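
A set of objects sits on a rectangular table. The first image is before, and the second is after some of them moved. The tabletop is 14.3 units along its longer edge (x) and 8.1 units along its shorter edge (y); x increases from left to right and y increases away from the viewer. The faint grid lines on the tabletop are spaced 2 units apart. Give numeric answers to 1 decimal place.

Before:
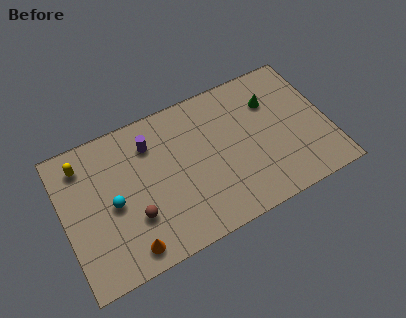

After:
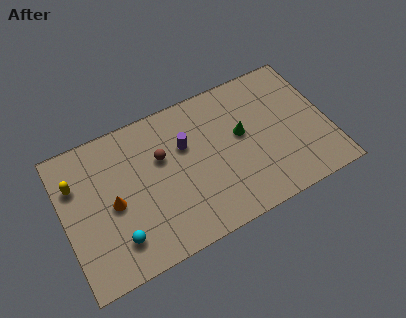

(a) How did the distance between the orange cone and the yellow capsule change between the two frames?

-3.2

The distance was about 5.8 in the first image and 2.6 in the second, so they moved 3.2 units closer together.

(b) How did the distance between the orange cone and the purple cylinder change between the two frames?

-1.0

The distance was about 5.4 in the first image and 4.4 in the second, so they moved 1.0 units closer together.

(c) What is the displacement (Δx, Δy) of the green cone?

(-1.8, -1.2)

The green cone was at about (11.5, 5.8) and moved to about (9.7, 4.6).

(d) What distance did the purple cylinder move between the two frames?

2.0

The purple cylinder moved from about (4.9, 6.2) to (6.7, 5.3), a distance of √(1.8² + 0.9²) ≈ 2.0.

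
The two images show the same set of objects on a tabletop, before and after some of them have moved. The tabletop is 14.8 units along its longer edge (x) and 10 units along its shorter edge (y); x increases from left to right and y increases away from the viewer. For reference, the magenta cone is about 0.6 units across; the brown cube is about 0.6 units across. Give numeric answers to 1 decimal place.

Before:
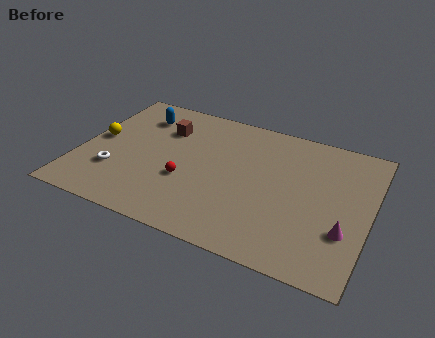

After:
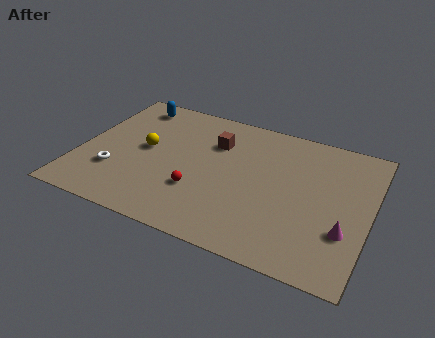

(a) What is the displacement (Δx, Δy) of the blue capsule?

(-0.5, 0.8)

The blue capsule started near (2.6, 7.8) and ended near (2.1, 8.6).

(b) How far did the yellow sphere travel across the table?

2.5

From (0.8, 5.2) to (3.3, 5.3), the yellow sphere covered √(2.5² + 0.1²) ≈ 2.5 units.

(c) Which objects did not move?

the magenta cone and the white torus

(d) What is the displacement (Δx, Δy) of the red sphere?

(0.7, -0.5)

The red sphere was at about (5.6, 3.7) and moved to about (6.3, 3.2).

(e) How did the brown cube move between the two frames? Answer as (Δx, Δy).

(2.7, -0.1)

The brown cube started near (4.0, 7.2) and ended near (6.7, 7.1).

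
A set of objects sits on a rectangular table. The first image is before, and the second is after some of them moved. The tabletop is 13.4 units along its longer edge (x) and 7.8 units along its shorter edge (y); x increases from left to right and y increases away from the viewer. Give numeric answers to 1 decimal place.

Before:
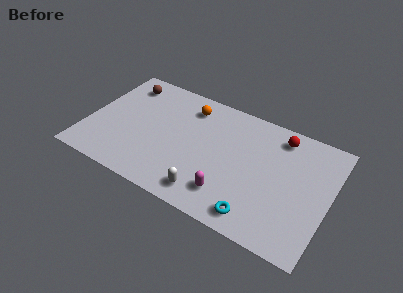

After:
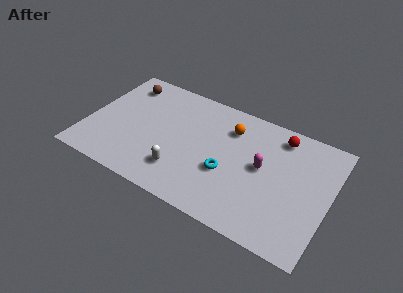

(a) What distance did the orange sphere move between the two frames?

2.4

From (5.3, 6.3) to (7.7, 5.9), the orange sphere covered √(2.4² + 0.4²) ≈ 2.4 units.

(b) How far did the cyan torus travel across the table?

2.7

From (9.8, 1.1) to (7.9, 3.0), the cyan torus covered √(1.9² + 1.9²) ≈ 2.7 units.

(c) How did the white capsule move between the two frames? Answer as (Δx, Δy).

(-1.6, 0.7)

The white capsule started near (7.1, 1.2) and ended near (5.5, 1.9).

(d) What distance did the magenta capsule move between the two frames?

2.9

The magenta capsule was near (8.2, 1.7) before and (9.7, 4.2) after, so it travelled √(1.5² + 2.5²) ≈ 2.9 units.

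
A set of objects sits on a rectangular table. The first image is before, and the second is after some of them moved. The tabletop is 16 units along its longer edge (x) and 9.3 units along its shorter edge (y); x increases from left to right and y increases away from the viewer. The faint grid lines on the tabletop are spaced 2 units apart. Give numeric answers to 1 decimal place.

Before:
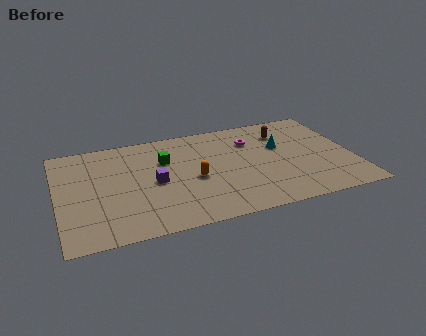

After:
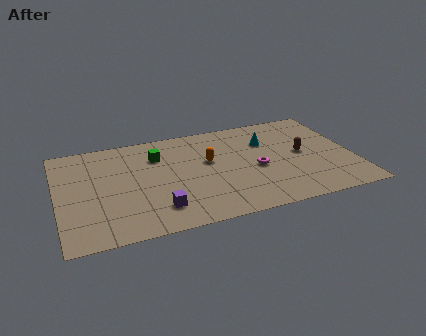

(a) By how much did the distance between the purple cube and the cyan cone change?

+0.6

They were about 7.1 units apart before and 7.7 after — 0.6 units further apart.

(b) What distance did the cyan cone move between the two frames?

1.0

The cyan cone moved from about (12.2, 5.8) to (11.5, 6.5), a distance of √(0.7² + 0.7²) ≈ 1.0.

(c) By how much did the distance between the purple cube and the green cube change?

+2.8

Before: roughly 2.0 units apart; after: 4.8. That's 2.8 units further apart.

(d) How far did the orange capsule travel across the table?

1.7

The orange capsule was near (7.3, 4.1) before and (8.2, 5.5) after, so it travelled √(0.9² + 1.4²) ≈ 1.7 units.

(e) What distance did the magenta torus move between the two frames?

2.7

The magenta torus moved from about (10.7, 6.8) to (10.7, 4.1), a distance of √(0.0² + 2.7²) ≈ 2.7.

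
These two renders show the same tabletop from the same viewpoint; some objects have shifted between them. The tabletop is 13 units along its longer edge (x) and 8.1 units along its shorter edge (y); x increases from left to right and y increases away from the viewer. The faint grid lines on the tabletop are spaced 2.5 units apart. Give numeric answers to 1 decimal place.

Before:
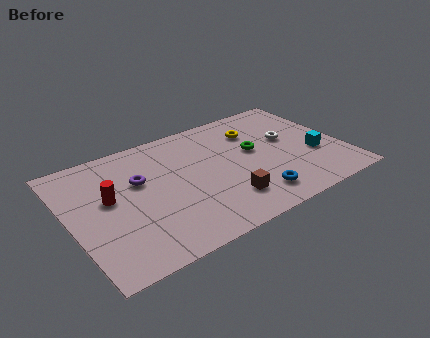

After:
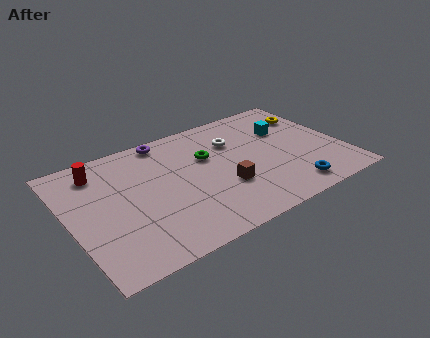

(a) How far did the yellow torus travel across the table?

2.8

From (9.2, 6.0) to (12.0, 6.0), the yellow torus covered √(2.8² + 0.0²) ≈ 2.8 units.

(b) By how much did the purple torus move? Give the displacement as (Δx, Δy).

(1.6, 2.2)

The purple torus was at about (3.4, 5.1) and moved to about (5.0, 7.3).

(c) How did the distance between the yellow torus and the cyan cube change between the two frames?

-2.3

The distance was about 3.8 in the first image and 1.5 in the second, so they moved 2.3 units closer together.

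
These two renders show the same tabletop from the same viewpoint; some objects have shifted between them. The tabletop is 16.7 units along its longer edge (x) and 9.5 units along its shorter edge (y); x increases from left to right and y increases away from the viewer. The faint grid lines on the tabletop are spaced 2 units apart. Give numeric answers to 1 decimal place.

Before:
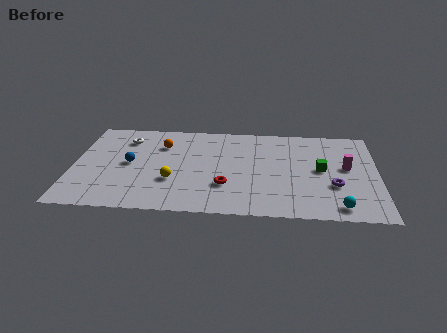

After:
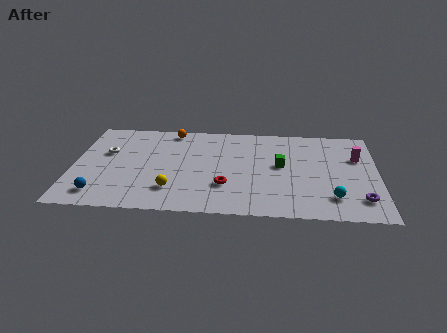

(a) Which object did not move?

the red torus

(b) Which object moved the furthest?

the blue sphere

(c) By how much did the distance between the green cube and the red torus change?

-1.8

The distance was about 5.6 in the first image and 3.8 in the second, so they moved 1.8 units closer together.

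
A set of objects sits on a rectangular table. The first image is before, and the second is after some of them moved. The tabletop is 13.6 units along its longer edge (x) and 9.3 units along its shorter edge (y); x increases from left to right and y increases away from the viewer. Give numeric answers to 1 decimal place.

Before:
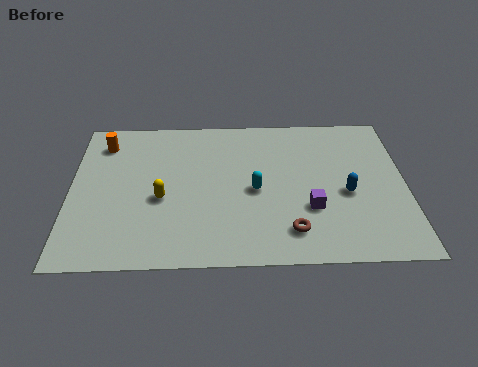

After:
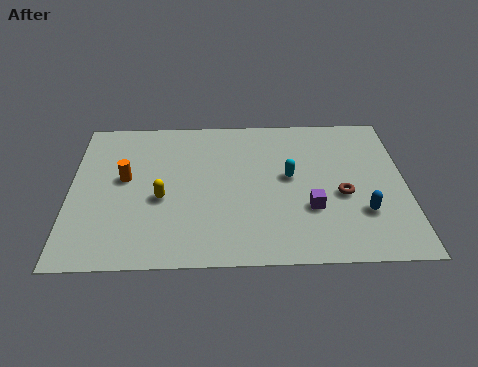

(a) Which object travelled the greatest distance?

the brown torus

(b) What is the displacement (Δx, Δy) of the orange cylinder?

(0.9, -2.3)

The orange cylinder started near (1.3, 7.5) and ended near (2.2, 5.2).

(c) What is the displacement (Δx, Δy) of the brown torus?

(2.1, 2.1)

From the two frames, the brown torus sits at roughly (8.9, 1.8) before and (11.0, 3.9) after.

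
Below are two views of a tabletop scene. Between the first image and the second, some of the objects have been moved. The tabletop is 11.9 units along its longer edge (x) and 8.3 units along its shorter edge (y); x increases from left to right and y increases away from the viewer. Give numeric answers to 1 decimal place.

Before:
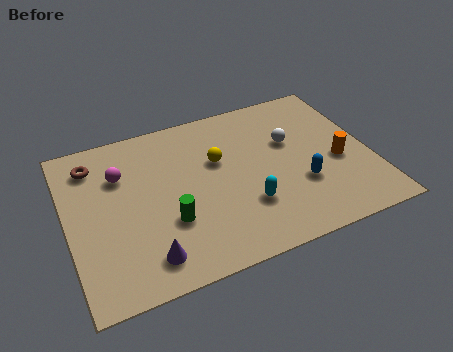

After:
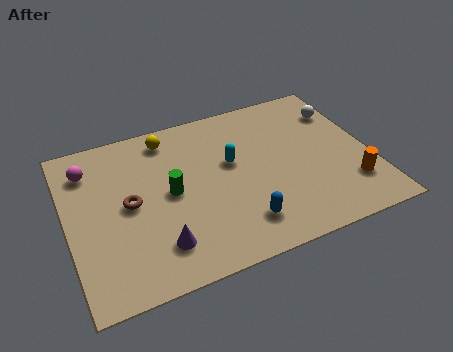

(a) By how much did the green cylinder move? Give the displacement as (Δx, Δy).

(0.2, 1.4)

From the two frames, the green cylinder sits at roughly (3.8, 2.8) before and (4.0, 4.2) after.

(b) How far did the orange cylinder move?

1.4

From (10.6, 3.5) to (10.9, 2.1), the orange cylinder covered √(0.3² + 1.4²) ≈ 1.4 units.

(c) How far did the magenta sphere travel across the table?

1.4

The magenta sphere was near (2.2, 5.8) before and (1.0, 6.5) after, so it travelled √(1.2² + 0.7²) ≈ 1.4 units.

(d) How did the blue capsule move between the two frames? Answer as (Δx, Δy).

(-2.5, -1.1)

The blue capsule started near (9.0, 2.8) and ended near (6.5, 1.7).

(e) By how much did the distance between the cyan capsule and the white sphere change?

+1.4

The distance was about 3.4 in the first image and 4.8 in the second, so they moved 1.4 units further apart.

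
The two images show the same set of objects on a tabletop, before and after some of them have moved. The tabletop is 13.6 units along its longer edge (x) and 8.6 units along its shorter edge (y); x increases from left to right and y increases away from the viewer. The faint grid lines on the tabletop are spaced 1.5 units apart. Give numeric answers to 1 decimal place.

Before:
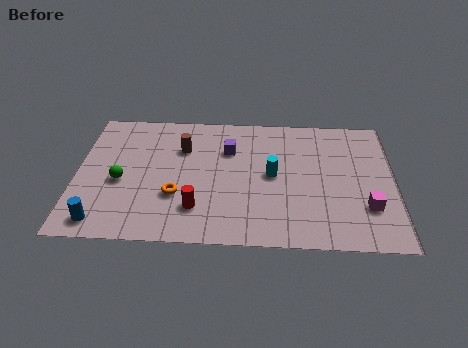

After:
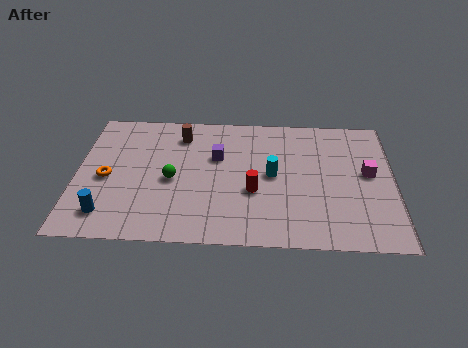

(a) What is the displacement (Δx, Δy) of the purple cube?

(-0.5, -0.5)

The purple cube started near (6.5, 6.0) and ended near (6.0, 5.5).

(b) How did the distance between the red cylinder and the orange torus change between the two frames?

+5.1

The distance was about 1.2 in the first image and 6.3 in the second, so they moved 5.1 units further apart.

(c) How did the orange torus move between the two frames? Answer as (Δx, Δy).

(-3.0, 1.0)

The orange torus started near (4.3, 2.9) and ended near (1.3, 3.9).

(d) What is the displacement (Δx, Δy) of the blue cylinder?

(0.2, 0.5)

The blue cylinder was at about (1.2, 1.1) and moved to about (1.4, 1.6).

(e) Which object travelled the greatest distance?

the orange torus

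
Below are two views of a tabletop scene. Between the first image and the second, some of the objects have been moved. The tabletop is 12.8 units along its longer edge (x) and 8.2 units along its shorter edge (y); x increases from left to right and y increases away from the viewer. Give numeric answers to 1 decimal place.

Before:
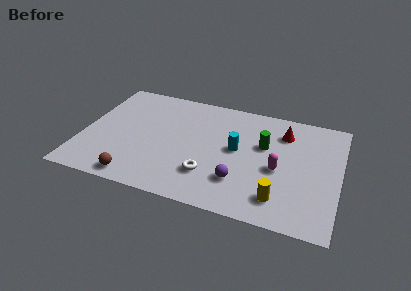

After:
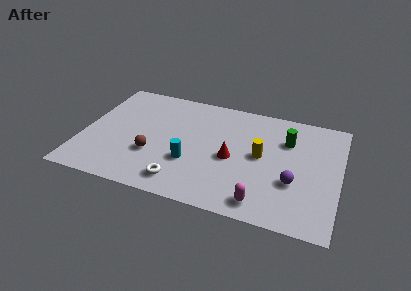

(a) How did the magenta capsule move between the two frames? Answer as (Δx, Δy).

(-0.6, -2.5)

The magenta capsule was at about (9.8, 3.6) and moved to about (9.2, 1.1).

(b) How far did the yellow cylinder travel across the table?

2.9

From (10.0, 1.6) to (8.9, 4.3), the yellow cylinder covered √(1.1² + 2.7²) ≈ 2.9 units.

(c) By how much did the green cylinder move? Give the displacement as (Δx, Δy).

(1.1, 0.7)

The green cylinder started near (9.0, 5.1) and ended near (10.1, 5.8).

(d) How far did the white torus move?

1.6

The white torus was near (6.5, 2.2) before and (5.2, 1.3) after, so it travelled √(1.3² + 0.9²) ≈ 1.6 units.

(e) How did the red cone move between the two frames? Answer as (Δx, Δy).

(-2.4, -2.6)

The red cone was at about (9.9, 6.3) and moved to about (7.5, 3.7).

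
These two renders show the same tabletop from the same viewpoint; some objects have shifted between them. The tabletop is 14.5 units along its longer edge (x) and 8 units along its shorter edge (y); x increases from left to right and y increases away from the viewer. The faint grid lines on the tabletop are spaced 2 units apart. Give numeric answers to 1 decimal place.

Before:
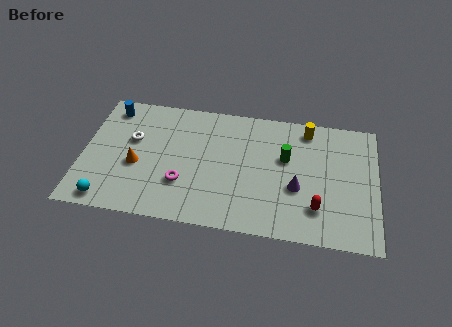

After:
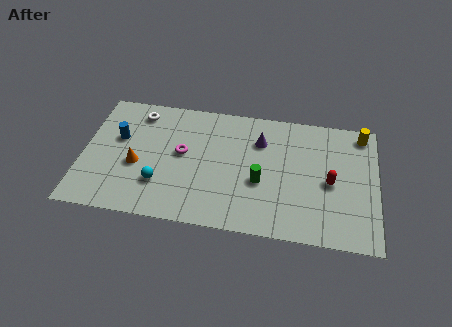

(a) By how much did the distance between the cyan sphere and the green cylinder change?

-4.5

They were about 9.5 units apart before and 5.0 after — 4.5 units closer together.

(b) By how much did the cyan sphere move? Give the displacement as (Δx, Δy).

(2.5, 1.4)

The cyan sphere was at about (1.4, 0.9) and moved to about (3.9, 2.3).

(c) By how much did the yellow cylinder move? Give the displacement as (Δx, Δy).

(2.7, 0.1)

The yellow cylinder started near (11.0, 6.9) and ended near (13.7, 7.0).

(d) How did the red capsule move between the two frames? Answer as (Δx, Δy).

(0.6, 1.7)

The red capsule was at about (11.6, 2.0) and moved to about (12.2, 3.7).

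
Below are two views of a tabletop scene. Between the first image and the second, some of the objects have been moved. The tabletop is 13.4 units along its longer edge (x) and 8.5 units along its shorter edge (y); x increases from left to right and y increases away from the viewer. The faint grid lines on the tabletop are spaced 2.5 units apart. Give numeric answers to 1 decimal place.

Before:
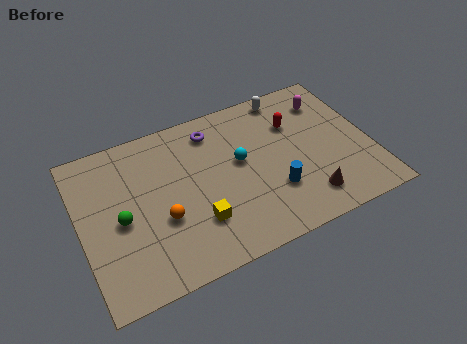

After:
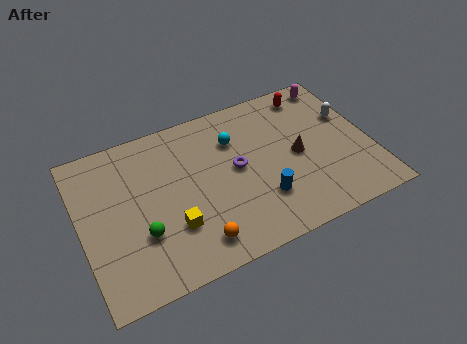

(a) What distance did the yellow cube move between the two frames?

1.1

The yellow cube was near (5.1, 2.4) before and (4.0, 2.6) after, so it travelled √(1.1² + 0.2²) ≈ 1.1 units.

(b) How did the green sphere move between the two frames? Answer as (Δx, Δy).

(0.8, -1.1)

The green sphere was at about (1.8, 3.9) and moved to about (2.6, 2.8).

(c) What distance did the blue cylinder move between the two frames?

0.6

The blue cylinder was near (8.7, 2.6) before and (8.1, 2.4) after, so it travelled √(0.6² + 0.2²) ≈ 0.6 units.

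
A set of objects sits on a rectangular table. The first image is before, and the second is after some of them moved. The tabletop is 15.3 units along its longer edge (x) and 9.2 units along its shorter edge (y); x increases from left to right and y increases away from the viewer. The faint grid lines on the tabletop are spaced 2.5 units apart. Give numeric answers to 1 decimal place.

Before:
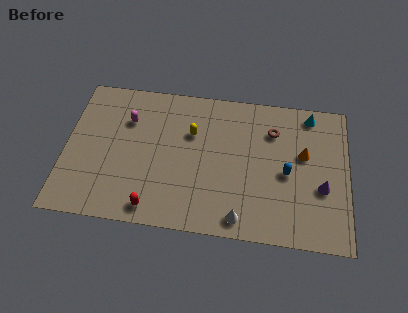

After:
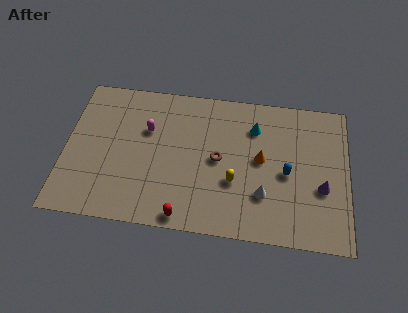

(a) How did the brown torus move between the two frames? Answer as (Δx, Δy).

(-2.9, -2.2)

The brown torus started near (11.2, 6.8) and ended near (8.3, 4.6).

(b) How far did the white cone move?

2.0

The white cone was near (9.6, 1.1) before and (10.8, 2.7) after, so it travelled √(1.2² + 1.6²) ≈ 2.0 units.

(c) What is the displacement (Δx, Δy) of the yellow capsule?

(2.4, -2.8)

From the two frames, the yellow capsule sits at roughly (6.8, 6.1) before and (9.2, 3.3) after.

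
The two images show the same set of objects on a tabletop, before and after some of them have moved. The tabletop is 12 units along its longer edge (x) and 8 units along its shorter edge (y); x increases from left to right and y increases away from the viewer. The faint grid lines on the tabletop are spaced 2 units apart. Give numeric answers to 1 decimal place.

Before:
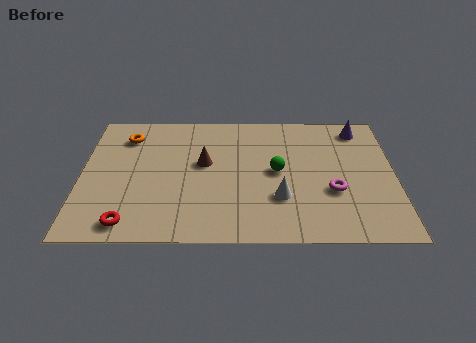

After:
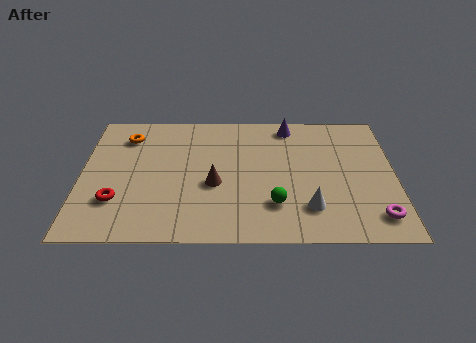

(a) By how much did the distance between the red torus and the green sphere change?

-0.4

They were about 6.4 units apart before and 6.0 after — 0.4 units closer together.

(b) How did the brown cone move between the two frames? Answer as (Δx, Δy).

(0.4, -1.3)

From the two frames, the brown cone sits at roughly (4.7, 4.6) before and (5.1, 3.3) after.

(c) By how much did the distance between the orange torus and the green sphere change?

+0.9

They were about 6.2 units apart before and 7.1 after — 0.9 units further apart.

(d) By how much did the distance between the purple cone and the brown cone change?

-1.7

The distance was about 6.4 in the first image and 4.7 in the second, so they moved 1.7 units closer together.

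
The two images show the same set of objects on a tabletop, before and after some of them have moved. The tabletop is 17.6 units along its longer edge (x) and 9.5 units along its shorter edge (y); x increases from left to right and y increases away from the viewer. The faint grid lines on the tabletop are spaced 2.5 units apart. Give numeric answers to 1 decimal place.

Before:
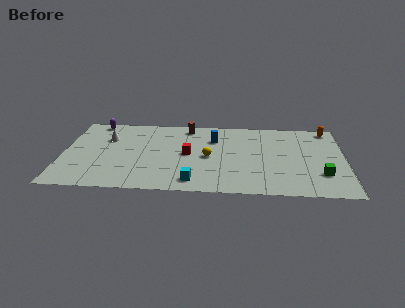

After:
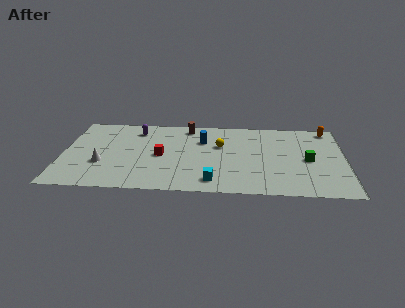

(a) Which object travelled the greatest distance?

the white cone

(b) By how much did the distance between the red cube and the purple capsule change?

-3.4

They were about 7.0 units apart before and 3.6 after — 3.4 units closer together.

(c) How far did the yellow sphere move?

1.7

The yellow sphere moved from about (9.1, 4.5) to (9.8, 6.0), a distance of √(0.7² + 1.5²) ≈ 1.7.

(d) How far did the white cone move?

3.2

From (2.7, 6.5) to (2.5, 3.3), the white cone covered √(0.2² + 3.2²) ≈ 3.2 units.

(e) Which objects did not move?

the brown cylinder and the orange capsule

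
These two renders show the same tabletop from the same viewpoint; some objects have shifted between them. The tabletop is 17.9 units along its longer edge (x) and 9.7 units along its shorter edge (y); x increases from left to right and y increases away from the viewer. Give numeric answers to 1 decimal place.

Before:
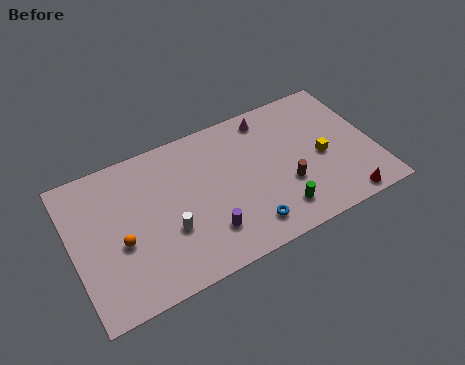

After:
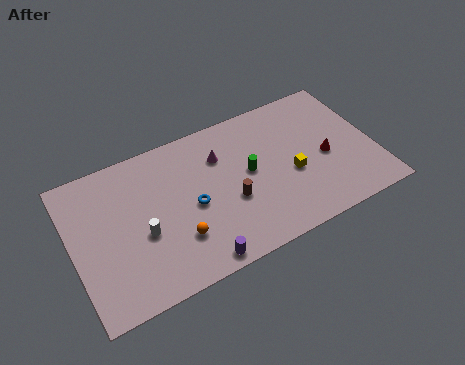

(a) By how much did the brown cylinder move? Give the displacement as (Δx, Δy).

(-3.3, 0.4)

The brown cylinder was at about (12.5, 3.4) and moved to about (9.2, 3.8).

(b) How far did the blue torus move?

4.0

The blue torus moved from about (9.9, 1.7) to (7.0, 4.5), a distance of √(2.9² + 2.8²) ≈ 4.0.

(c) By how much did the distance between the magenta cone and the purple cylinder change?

-1.0

The distance was about 7.5 in the first image and 6.5 in the second, so they moved 1.0 units closer together.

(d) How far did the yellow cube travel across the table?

1.9

The yellow cube was near (14.8, 4.4) before and (12.9, 4.0) after, so it travelled √(1.9² + 0.4²) ≈ 1.9 units.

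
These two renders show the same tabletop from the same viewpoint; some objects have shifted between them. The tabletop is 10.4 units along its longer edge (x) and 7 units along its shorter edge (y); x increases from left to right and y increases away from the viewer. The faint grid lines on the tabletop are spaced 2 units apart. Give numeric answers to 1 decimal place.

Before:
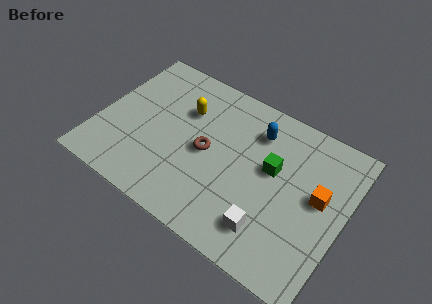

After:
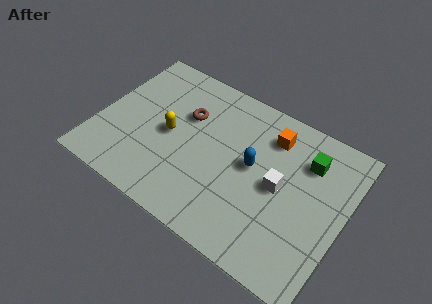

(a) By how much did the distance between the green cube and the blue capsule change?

+0.9

They were about 1.6 units apart before and 2.5 after — 0.9 units further apart.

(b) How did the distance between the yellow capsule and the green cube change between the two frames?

+1.9

They were about 4.0 units apart before and 5.9 after — 1.9 units further apart.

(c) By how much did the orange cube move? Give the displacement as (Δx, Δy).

(-2.3, 1.6)

The orange cube started near (9.3, 3.9) and ended near (7.0, 5.5).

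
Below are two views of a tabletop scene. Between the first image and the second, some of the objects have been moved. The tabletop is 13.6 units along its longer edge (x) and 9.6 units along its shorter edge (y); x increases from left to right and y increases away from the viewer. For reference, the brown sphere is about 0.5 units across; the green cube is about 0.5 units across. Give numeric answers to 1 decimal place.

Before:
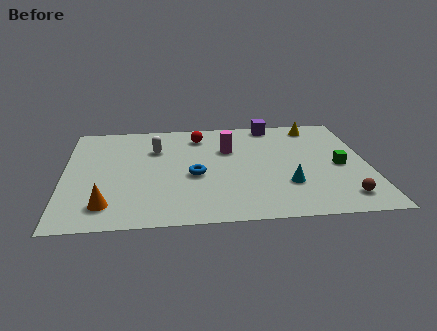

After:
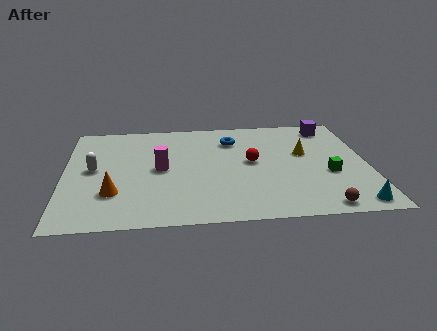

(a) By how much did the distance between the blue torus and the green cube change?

-1.0

They were about 6.5 units apart before and 5.5 after — 1.0 units closer together.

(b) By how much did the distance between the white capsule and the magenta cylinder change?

-0.3

The distance was about 3.3 in the first image and 3.0 in the second, so they moved 0.3 units closer together.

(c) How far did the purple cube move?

2.6

The purple cube was near (9.5, 8.7) before and (12.1, 8.2) after, so it travelled √(2.6² + 0.5²) ≈ 2.6 units.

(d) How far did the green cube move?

0.9

The green cube moved from about (12.3, 4.4) to (11.8, 3.7), a distance of √(0.5² + 0.7²) ≈ 0.9.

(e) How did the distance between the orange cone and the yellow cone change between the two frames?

-2.4

They were about 11.5 units apart before and 9.1 after — 2.4 units closer together.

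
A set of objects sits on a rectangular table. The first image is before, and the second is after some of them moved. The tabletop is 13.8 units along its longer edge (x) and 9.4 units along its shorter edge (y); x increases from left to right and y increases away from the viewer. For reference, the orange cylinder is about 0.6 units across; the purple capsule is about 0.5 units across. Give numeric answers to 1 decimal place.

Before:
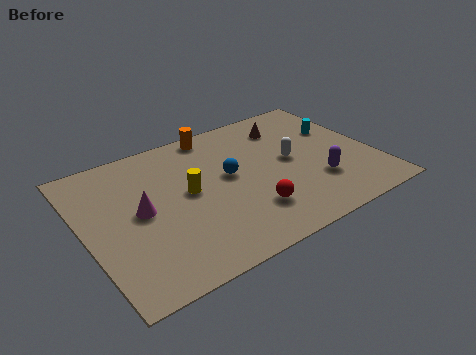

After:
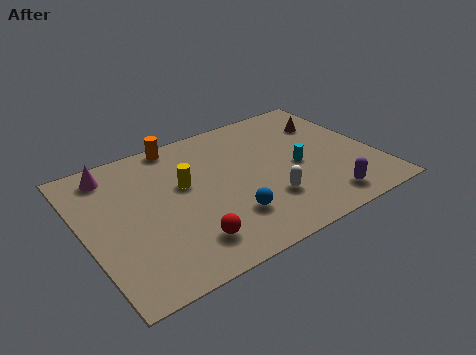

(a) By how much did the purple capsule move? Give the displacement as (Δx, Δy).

(0.0, -1.4)

From the two frames, the purple capsule sits at roughly (10.8, 2.8) before and (10.8, 1.4) after.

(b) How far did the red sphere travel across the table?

3.1

The red sphere was near (7.4, 2.4) before and (4.3, 1.9) after, so it travelled √(3.1² + 0.5²) ≈ 3.1 units.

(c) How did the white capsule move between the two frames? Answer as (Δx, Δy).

(-1.6, -2.2)

The white capsule was at about (9.9, 4.9) and moved to about (8.3, 2.7).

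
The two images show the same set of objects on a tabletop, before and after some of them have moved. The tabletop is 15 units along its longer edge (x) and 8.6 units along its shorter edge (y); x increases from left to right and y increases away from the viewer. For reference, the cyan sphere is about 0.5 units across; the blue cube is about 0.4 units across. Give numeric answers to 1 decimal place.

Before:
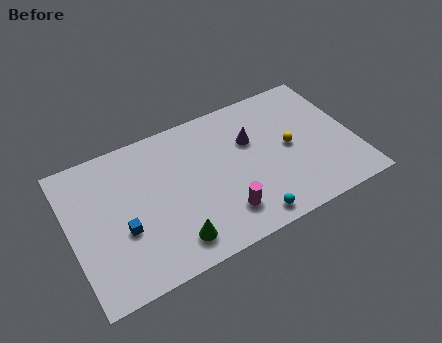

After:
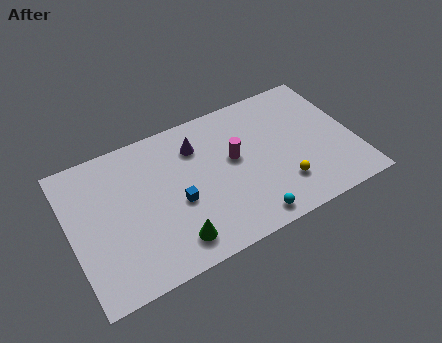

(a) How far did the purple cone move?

2.9

The purple cone moved from about (9.7, 5.6) to (6.9, 6.5), a distance of √(2.8² + 0.9²) ≈ 2.9.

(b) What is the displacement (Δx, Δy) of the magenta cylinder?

(1.0, 3.0)

The magenta cylinder was at about (7.7, 1.9) and moved to about (8.7, 4.9).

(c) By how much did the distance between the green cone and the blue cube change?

-0.8

Before: roughly 3.0 units apart; after: 2.2. That's 0.8 units closer together.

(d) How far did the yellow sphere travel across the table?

2.2

The yellow sphere moved from about (11.6, 4.3) to (10.9, 2.2), a distance of √(0.7² + 2.1²) ≈ 2.2.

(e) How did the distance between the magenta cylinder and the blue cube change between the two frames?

-1.8

They were about 5.3 units apart before and 3.5 after — 1.8 units closer together.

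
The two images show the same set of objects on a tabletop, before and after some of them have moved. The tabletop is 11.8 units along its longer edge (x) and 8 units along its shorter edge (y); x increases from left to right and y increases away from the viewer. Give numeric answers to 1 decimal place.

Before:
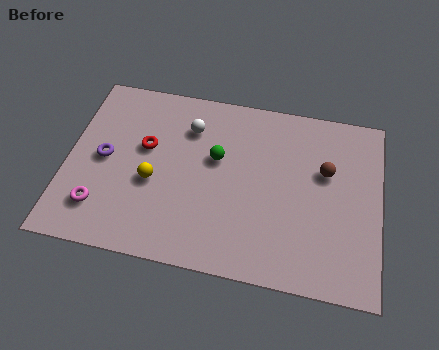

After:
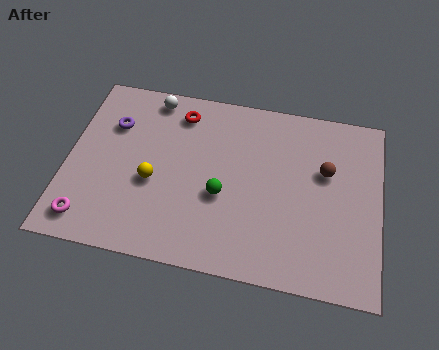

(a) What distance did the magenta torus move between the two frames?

0.7

The magenta torus moved from about (1.4, 1.8) to (1.0, 1.2), a distance of √(0.4² + 0.6²) ≈ 0.7.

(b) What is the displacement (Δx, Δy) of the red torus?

(1.2, 1.8)

The red torus started near (2.9, 4.8) and ended near (4.1, 6.6).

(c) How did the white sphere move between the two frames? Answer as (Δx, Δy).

(-1.5, 1.1)

From the two frames, the white sphere sits at roughly (4.5, 6.0) before and (3.0, 7.1) after.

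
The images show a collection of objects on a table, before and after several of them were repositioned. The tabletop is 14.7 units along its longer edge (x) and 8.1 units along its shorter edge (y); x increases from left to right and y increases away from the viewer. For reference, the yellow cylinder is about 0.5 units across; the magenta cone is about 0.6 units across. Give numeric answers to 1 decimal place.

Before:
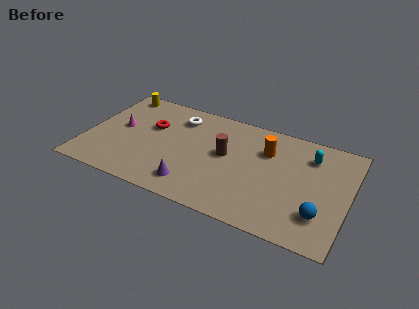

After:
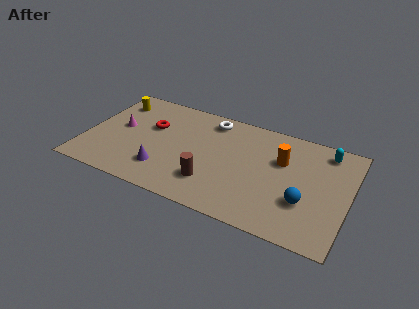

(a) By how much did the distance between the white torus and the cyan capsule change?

-1.0

They were about 7.5 units apart before and 6.5 after — 1.0 units closer together.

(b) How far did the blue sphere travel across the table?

1.1

From (13.3, 2.1) to (12.4, 2.7), the blue sphere covered √(0.9² + 0.6²) ≈ 1.1 units.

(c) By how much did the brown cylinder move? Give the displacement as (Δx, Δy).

(-0.5, -2.4)

The brown cylinder was at about (7.8, 4.5) and moved to about (7.3, 2.1).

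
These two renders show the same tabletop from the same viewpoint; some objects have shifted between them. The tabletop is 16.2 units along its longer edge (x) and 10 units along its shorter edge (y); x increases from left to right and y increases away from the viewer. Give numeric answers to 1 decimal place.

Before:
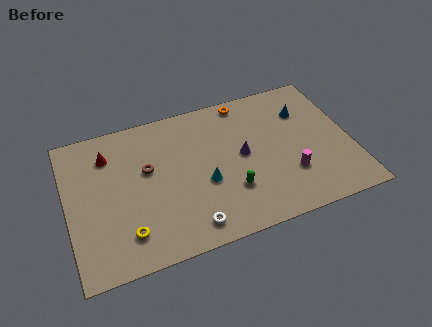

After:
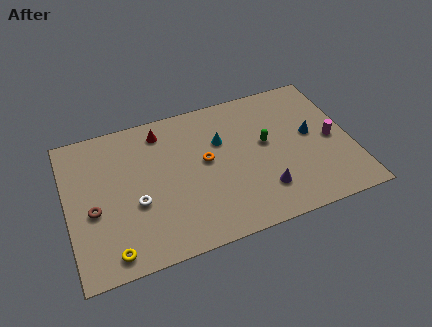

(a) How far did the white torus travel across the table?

3.8

The white torus was near (6.6, 1.4) before and (3.8, 3.9) after, so it travelled √(2.8² + 2.5²) ≈ 3.8 units.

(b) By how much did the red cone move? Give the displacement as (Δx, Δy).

(3.1, 0.7)

The red cone started near (2.5, 7.7) and ended near (5.6, 8.4).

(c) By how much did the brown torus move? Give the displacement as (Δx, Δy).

(-3.2, -1.8)

The brown torus started near (4.6, 6.0) and ended near (1.4, 4.2).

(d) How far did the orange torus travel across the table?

4.4

The orange torus was near (10.5, 9.0) before and (7.9, 5.5) after, so it travelled √(2.6² + 3.5²) ≈ 4.4 units.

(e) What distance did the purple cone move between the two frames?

2.9

The purple cone was near (10.0, 5.2) before and (10.9, 2.4) after, so it travelled √(0.9² + 2.8²) ≈ 2.9 units.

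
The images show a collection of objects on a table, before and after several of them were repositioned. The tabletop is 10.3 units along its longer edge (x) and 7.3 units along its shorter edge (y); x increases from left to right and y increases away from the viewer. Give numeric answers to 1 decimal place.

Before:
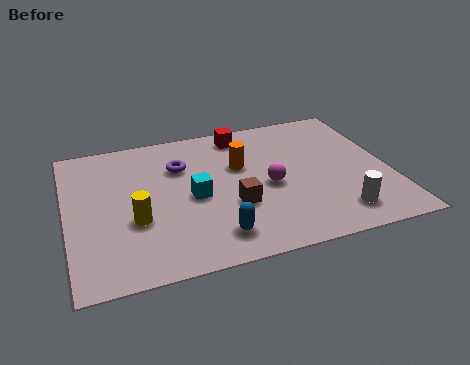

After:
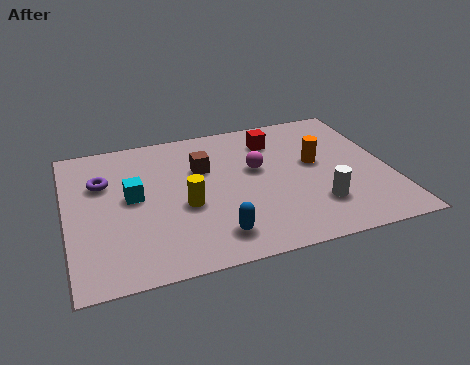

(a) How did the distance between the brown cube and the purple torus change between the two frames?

+0.3

They were about 2.9 units apart before and 3.2 after — 0.3 units further apart.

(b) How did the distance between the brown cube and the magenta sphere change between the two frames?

+0.4

The distance was about 1.4 in the first image and 1.8 in the second, so they moved 0.4 units further apart.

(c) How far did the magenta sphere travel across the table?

1.0

The magenta sphere moved from about (6.4, 3.3) to (6.1, 4.3), a distance of √(0.3² + 1.0²) ≈ 1.0.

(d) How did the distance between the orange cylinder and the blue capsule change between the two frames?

+1.0

They were about 3.5 units apart before and 4.5 after — 1.0 units further apart.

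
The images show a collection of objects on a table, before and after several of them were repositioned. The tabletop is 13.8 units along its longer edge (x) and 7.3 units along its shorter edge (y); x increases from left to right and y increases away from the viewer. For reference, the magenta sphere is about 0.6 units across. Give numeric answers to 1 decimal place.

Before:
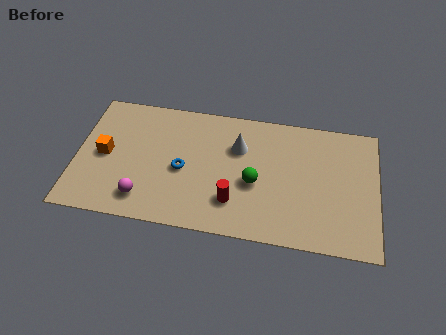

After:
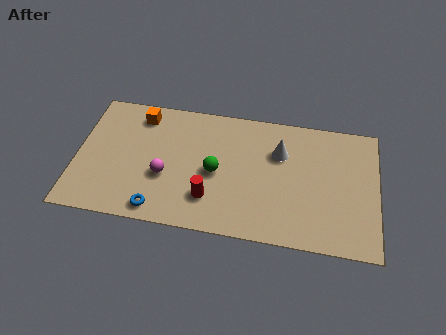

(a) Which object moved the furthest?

the orange cube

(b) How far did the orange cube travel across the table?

2.9

The orange cube was near (1.3, 3.6) before and (2.8, 6.1) after, so it travelled √(1.5² + 2.5²) ≈ 2.9 units.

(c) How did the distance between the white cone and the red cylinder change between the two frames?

+1.3

They were about 3.1 units apart before and 4.4 after — 1.3 units further apart.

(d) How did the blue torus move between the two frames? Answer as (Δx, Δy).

(-1.0, -2.4)

The blue torus started near (4.9, 3.3) and ended near (3.9, 0.9).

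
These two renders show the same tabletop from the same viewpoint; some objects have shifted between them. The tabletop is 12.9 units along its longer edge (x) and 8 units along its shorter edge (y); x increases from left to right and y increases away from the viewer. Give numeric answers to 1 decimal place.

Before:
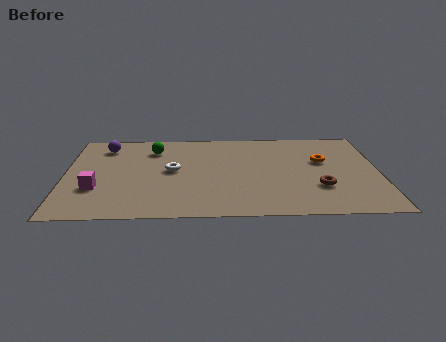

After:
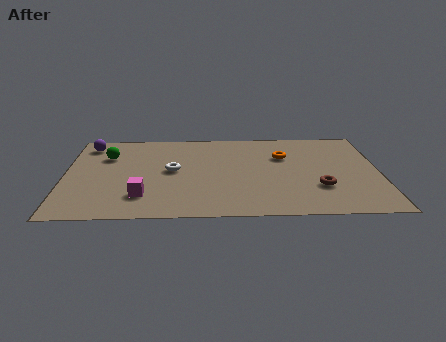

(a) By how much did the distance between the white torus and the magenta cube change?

-0.9

They were about 3.5 units apart before and 2.6 after — 0.9 units closer together.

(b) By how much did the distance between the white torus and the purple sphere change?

+0.7

They were about 3.6 units apart before and 4.3 after — 0.7 units further apart.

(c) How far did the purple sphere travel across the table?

0.7

The purple sphere was near (1.6, 6.5) before and (0.9, 6.7) after, so it travelled √(0.7² + 0.2²) ≈ 0.7 units.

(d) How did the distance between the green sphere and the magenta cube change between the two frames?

-0.3

The distance was about 4.3 in the first image and 4.0 in the second, so they moved 0.3 units closer together.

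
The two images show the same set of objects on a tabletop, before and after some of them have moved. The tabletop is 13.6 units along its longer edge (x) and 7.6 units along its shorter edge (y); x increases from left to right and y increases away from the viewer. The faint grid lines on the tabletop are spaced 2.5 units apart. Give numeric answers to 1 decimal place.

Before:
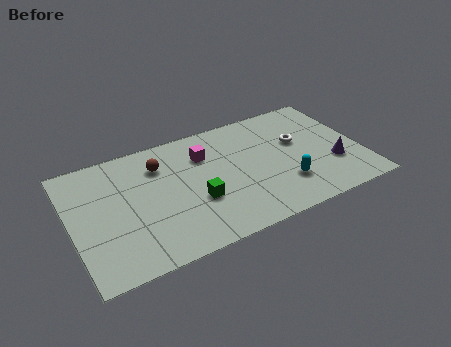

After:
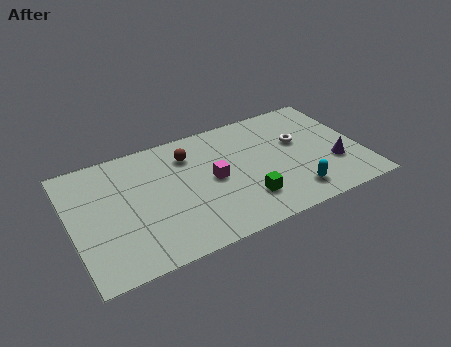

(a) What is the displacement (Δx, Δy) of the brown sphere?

(1.4, 0.1)

The brown sphere was at about (4.3, 5.7) and moved to about (5.7, 5.8).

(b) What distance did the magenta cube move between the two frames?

1.7

The magenta cube moved from about (6.4, 5.5) to (6.6, 3.8), a distance of √(0.2² + 1.7²) ≈ 1.7.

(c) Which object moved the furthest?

the green cube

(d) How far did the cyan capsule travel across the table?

0.8

The cyan capsule was near (9.8, 2.1) before and (10.1, 1.4) after, so it travelled √(0.3² + 0.7²) ≈ 0.8 units.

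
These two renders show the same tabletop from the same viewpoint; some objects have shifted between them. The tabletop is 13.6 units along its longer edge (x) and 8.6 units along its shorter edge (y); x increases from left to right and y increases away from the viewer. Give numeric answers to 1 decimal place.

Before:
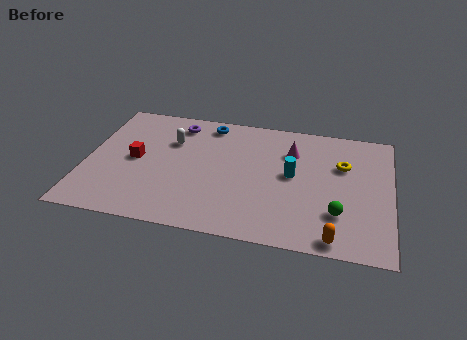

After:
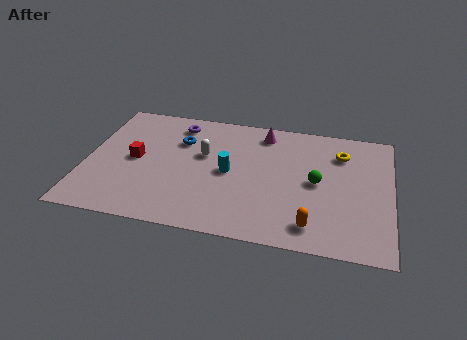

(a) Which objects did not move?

the purple torus and the red cube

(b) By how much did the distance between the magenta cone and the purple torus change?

-1.4

They were about 5.3 units apart before and 3.9 after — 1.4 units closer together.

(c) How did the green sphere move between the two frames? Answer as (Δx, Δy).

(-1.0, 1.9)

From the two frames, the green sphere sits at roughly (11.3, 2.4) before and (10.3, 4.3) after.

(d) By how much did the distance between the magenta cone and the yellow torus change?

+1.2

Before: roughly 2.4 units apart; after: 3.6. That's 1.2 units further apart.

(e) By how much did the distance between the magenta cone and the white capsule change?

-2.1

Before: roughly 5.4 units apart; after: 3.3. That's 2.1 units closer together.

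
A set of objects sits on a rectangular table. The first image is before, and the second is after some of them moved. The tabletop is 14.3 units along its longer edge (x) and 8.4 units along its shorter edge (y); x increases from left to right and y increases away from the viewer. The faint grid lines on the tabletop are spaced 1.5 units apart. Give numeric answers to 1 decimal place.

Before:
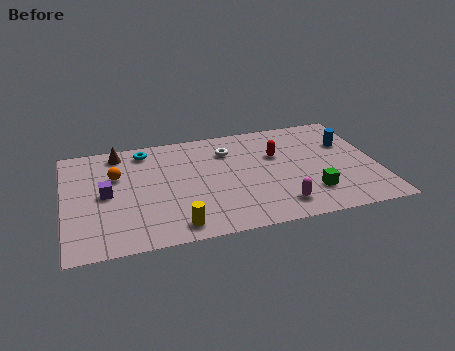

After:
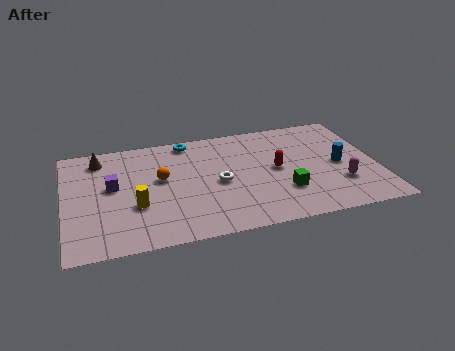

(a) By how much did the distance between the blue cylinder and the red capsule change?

-0.4

They were about 3.3 units apart before and 2.9 after — 0.4 units closer together.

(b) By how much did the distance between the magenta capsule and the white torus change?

+0.5

Before: roughly 5.2 units apart; after: 5.7. That's 0.5 units further apart.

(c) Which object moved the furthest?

the magenta capsule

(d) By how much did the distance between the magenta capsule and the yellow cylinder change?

+4.6

They were about 4.7 units apart before and 9.3 after — 4.6 units further apart.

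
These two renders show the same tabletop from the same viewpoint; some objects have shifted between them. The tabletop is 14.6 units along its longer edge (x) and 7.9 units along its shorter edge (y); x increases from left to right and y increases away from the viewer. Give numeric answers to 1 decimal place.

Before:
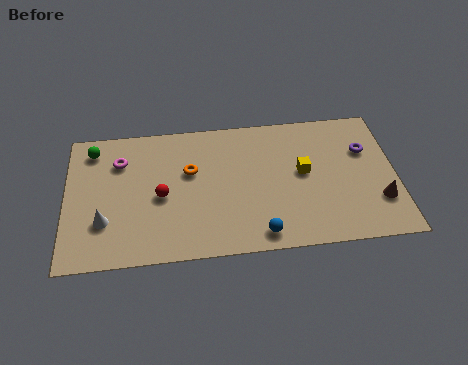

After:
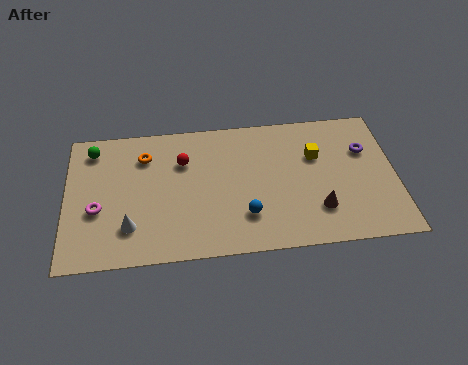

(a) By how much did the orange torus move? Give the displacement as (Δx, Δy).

(-2.0, 1.1)

The orange torus started near (5.5, 4.9) and ended near (3.5, 6.0).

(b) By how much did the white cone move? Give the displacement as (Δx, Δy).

(1.1, -0.4)

The white cone started near (1.7, 2.4) and ended near (2.8, 2.0).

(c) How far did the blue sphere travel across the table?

1.3

From (8.5, 1.0) to (7.9, 2.1), the blue sphere covered √(0.6² + 1.1²) ≈ 1.3 units.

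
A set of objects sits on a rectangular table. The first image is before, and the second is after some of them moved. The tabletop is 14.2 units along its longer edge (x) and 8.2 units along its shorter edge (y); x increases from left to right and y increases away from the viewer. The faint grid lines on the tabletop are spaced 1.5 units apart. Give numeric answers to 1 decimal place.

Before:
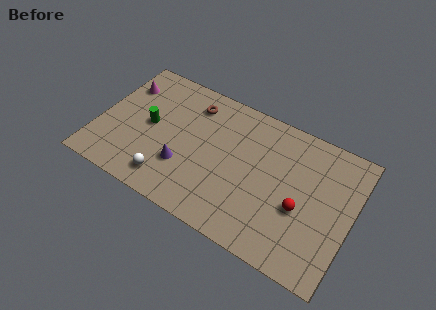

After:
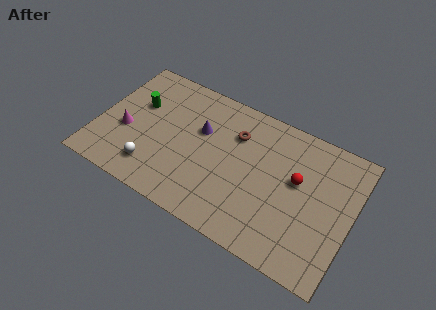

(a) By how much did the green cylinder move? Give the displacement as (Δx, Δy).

(-0.8, 1.0)

From the two frames, the green cylinder sits at roughly (2.8, 4.2) before and (2.0, 5.2) after.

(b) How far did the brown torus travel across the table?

2.7

From (4.9, 6.6) to (7.5, 5.9), the brown torus covered √(2.6² + 0.7²) ≈ 2.7 units.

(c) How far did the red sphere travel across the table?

1.6

From (11.5, 3.3) to (11.1, 4.8), the red sphere covered √(0.4² + 1.5²) ≈ 1.6 units.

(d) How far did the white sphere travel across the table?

0.9

From (4.3, 1.4) to (3.4, 1.7), the white sphere covered √(0.9² + 0.3²) ≈ 0.9 units.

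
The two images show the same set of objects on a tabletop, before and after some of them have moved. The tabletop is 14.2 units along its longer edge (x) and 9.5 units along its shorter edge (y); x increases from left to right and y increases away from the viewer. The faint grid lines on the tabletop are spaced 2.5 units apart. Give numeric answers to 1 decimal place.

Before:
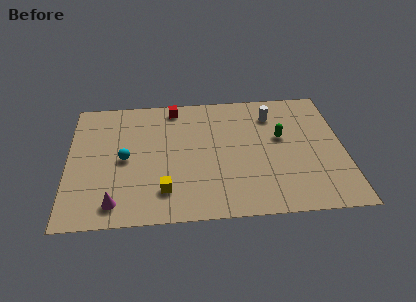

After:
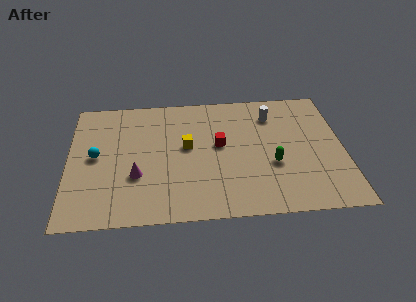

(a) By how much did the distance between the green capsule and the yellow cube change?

-2.3

They were about 7.0 units apart before and 4.7 after — 2.3 units closer together.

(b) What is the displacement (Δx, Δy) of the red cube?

(2.3, -3.1)

From the two frames, the red cube sits at roughly (5.5, 8.4) before and (7.8, 5.3) after.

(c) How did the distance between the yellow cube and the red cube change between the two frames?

-4.6

The distance was about 6.3 in the first image and 1.7 in the second, so they moved 4.6 units closer together.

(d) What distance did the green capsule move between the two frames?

2.1

The green capsule was near (11.0, 5.6) before and (10.5, 3.6) after, so it travelled √(0.5² + 2.0²) ≈ 2.1 units.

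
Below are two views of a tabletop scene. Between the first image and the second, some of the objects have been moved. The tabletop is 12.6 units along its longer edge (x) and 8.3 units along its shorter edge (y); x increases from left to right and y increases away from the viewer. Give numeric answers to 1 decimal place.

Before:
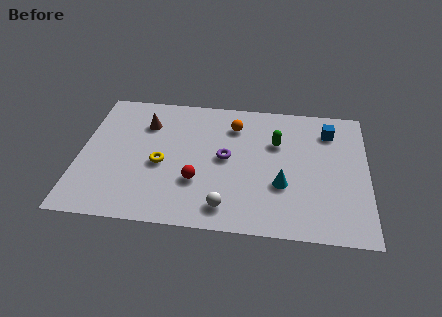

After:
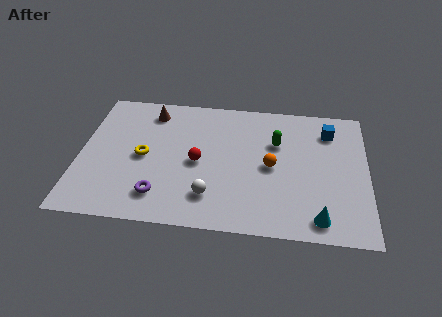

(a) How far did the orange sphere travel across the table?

2.9

The orange sphere was near (6.7, 6.4) before and (8.4, 4.0) after, so it travelled √(1.7² + 2.4²) ≈ 2.9 units.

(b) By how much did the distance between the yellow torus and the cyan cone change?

+2.9

The distance was about 5.3 in the first image and 8.2 in the second, so they moved 2.9 units further apart.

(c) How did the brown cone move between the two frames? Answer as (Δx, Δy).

(0.2, 0.8)

The brown cone started near (2.8, 6.1) and ended near (3.0, 6.9).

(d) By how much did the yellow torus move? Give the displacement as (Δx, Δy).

(-0.8, 0.4)

The yellow torus was at about (3.6, 3.6) and moved to about (2.8, 4.0).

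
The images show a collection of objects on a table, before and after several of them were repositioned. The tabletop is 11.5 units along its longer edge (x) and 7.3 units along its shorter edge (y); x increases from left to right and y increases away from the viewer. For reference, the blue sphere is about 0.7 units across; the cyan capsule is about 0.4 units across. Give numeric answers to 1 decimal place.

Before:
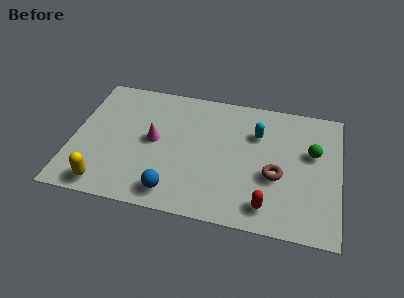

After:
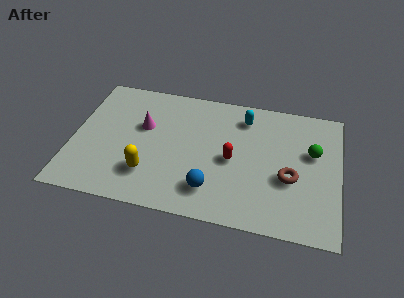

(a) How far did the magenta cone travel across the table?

0.9

From (3.5, 3.8) to (3.0, 4.5), the magenta cone covered √(0.5² + 0.7²) ≈ 0.9 units.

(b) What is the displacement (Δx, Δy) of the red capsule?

(-1.6, 2.2)

From the two frames, the red capsule sits at roughly (8.5, 1.2) before and (6.9, 3.4) after.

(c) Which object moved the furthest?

the red capsule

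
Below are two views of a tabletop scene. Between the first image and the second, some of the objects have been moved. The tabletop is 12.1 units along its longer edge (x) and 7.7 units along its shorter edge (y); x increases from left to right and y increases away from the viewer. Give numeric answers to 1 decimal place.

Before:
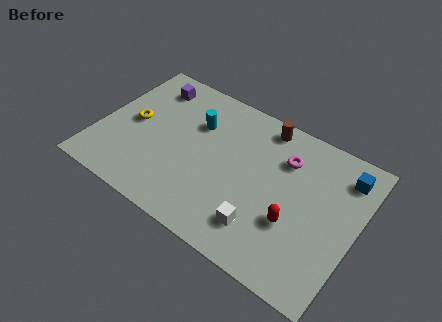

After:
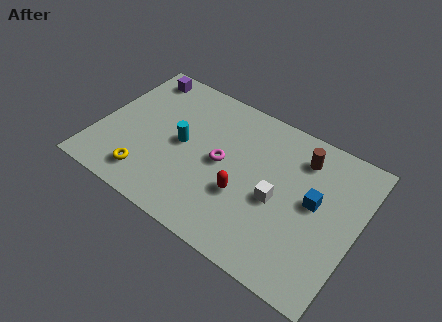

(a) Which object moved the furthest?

the magenta torus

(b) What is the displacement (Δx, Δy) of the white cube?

(0.4, 1.7)

The white cube was at about (8.1, 1.7) and moved to about (8.5, 3.4).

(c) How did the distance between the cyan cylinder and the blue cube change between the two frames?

-0.8

The distance was about 7.0 in the first image and 6.2 in the second, so they moved 0.8 units closer together.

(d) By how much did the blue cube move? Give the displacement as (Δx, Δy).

(-1.1, -2.0)

The blue cube was at about (11.2, 6.2) and moved to about (10.1, 4.2).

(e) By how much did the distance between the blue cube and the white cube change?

-3.7

The distance was about 5.5 in the first image and 1.8 in the second, so they moved 3.7 units closer together.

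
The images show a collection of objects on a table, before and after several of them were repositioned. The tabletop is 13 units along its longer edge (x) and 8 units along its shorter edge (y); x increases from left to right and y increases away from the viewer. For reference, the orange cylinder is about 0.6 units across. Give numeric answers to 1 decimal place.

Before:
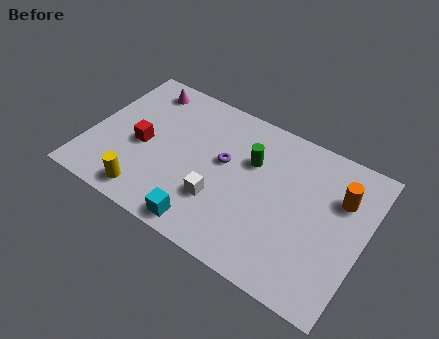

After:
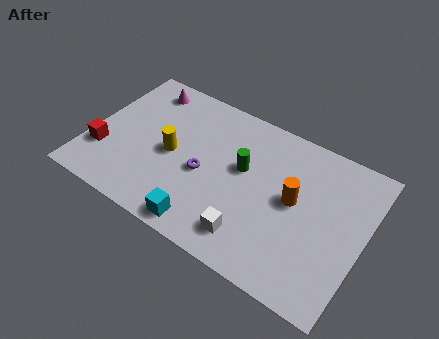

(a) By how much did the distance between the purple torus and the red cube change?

+0.9

They were about 3.9 units apart before and 4.8 after — 0.9 units further apart.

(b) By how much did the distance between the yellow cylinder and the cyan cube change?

+0.8

Before: roughly 2.8 units apart; after: 3.6. That's 0.8 units further apart.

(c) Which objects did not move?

the magenta cone and the cyan cube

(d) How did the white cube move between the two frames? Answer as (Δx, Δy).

(1.7, -1.0)

From the two frames, the white cube sits at roughly (6.4, 2.5) before and (8.1, 1.5) after.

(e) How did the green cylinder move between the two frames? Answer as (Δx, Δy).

(-0.3, -0.6)

From the two frames, the green cylinder sits at roughly (7.5, 5.3) before and (7.2, 4.7) after.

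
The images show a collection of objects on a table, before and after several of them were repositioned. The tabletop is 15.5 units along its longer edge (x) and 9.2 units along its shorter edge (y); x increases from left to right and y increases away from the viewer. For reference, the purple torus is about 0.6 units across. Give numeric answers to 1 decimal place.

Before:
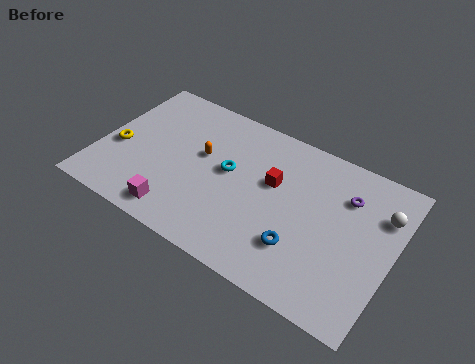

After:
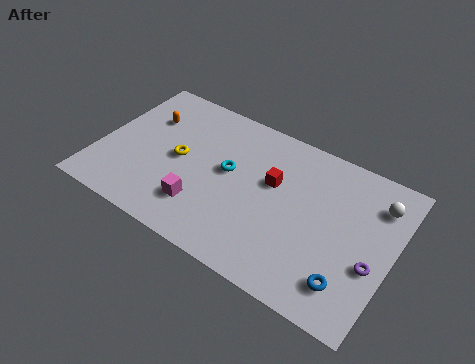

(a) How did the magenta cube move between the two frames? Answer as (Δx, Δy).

(1.1, 1.0)

From the two frames, the magenta cube sits at roughly (4.7, 1.3) before and (5.8, 2.3) after.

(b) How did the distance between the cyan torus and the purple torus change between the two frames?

+1.8

They were about 6.2 units apart before and 8.0 after — 1.8 units further apart.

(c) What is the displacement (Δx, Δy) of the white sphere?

(-0.3, 0.5)

The white sphere was at about (14.7, 6.6) and moved to about (14.4, 7.1).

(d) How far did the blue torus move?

2.7

The blue torus moved from about (11.0, 2.6) to (13.6, 1.9), a distance of √(2.6² + 0.7²) ≈ 2.7.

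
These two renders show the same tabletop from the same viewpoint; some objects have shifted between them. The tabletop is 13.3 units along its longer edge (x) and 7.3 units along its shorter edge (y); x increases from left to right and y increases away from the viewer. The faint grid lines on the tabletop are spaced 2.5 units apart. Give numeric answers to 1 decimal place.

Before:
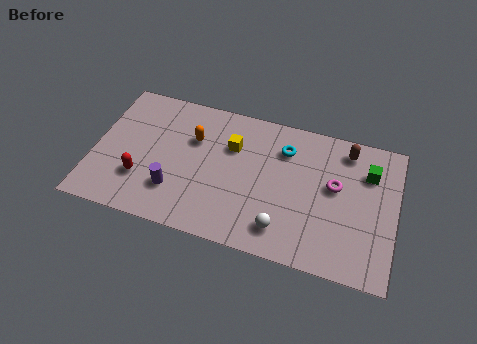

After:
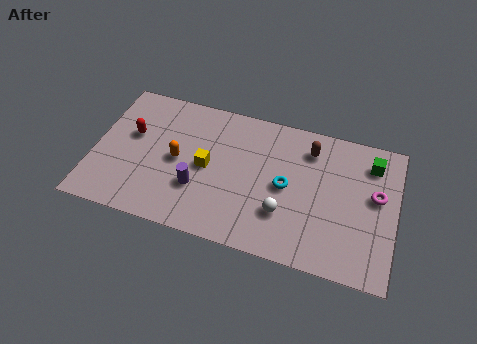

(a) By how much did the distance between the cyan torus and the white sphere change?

-2.7

Before: roughly 4.1 units apart; after: 1.4. That's 2.7 units closer together.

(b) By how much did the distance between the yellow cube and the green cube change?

+1.4

Before: roughly 6.0 units apart; after: 7.4. That's 1.4 units further apart.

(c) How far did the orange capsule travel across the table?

1.4

The orange capsule was near (4.3, 4.9) before and (3.7, 3.6) after, so it travelled √(0.6² + 1.3²) ≈ 1.4 units.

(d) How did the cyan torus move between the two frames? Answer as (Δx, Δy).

(0.2, -1.9)

The cyan torus was at about (8.3, 5.5) and moved to about (8.5, 3.6).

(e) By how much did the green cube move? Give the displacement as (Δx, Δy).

(0.1, 0.5)

The green cube was at about (12.0, 5.3) and moved to about (12.1, 5.8).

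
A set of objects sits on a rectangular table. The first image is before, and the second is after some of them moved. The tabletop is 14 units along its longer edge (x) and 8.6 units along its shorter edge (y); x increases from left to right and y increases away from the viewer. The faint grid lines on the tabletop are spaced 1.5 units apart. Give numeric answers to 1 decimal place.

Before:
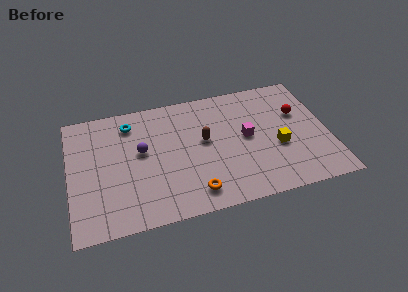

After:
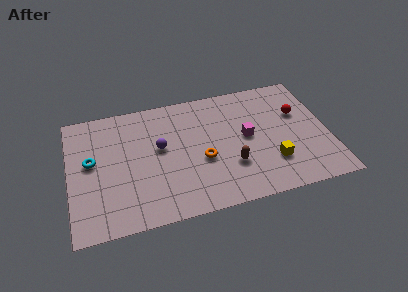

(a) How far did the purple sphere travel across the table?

1.0

The purple sphere moved from about (3.9, 4.9) to (4.9, 4.9), a distance of √(1.0² + 0.0²) ≈ 1.0.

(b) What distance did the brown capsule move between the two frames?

2.5

The brown capsule was near (7.3, 4.8) before and (8.6, 2.7) after, so it travelled √(1.3² + 2.1²) ≈ 2.5 units.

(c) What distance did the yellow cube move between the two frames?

1.1

From (11.2, 3.4) to (10.8, 2.4), the yellow cube covered √(0.4² + 1.0²) ≈ 1.1 units.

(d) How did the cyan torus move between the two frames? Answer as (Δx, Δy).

(-2.2, -2.2)

The cyan torus was at about (3.4, 7.0) and moved to about (1.2, 4.8).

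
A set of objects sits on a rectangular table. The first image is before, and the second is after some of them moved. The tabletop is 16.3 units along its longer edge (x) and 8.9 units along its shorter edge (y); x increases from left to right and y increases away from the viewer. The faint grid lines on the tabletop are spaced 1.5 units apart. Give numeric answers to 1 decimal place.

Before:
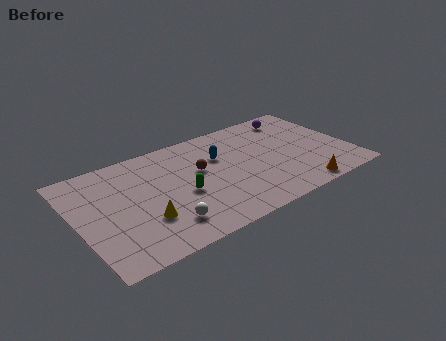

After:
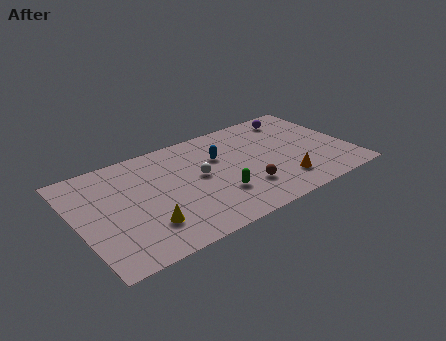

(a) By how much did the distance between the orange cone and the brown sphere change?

-4.6

Before: roughly 6.9 units apart; after: 2.3. That's 4.6 units closer together.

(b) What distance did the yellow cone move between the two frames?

0.5

The yellow cone was near (3.7, 2.8) before and (3.7, 2.3) after, so it travelled √(0.0² + 0.5²) ≈ 0.5 units.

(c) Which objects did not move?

the blue capsule and the purple sphere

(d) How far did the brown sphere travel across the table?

3.6

The brown sphere moved from about (7.4, 5.3) to (9.7, 2.5), a distance of √(2.3² + 2.8²) ≈ 3.6.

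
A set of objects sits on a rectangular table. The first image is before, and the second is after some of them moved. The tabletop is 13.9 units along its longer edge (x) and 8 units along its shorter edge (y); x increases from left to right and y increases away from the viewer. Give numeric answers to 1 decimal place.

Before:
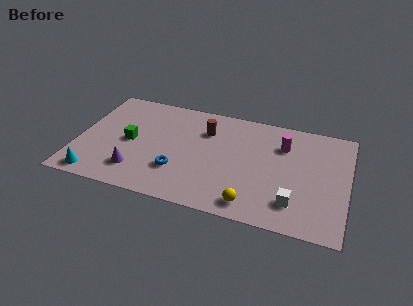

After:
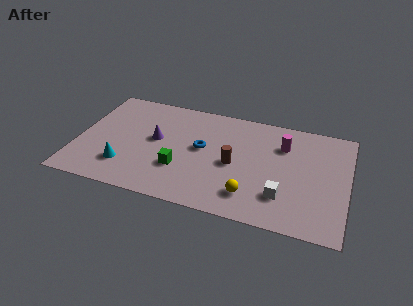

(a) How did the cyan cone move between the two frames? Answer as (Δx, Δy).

(1.4, 1.1)

From the two frames, the cyan cone sits at roughly (1.2, 0.9) before and (2.6, 2.0) after.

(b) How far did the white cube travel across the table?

0.7

The white cube was near (11.3, 1.8) before and (10.7, 2.1) after, so it travelled √(0.6² + 0.3²) ≈ 0.7 units.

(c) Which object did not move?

the magenta cylinder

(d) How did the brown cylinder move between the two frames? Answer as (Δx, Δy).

(1.6, -2.1)

The brown cylinder started near (6.5, 5.8) and ended near (8.1, 3.7).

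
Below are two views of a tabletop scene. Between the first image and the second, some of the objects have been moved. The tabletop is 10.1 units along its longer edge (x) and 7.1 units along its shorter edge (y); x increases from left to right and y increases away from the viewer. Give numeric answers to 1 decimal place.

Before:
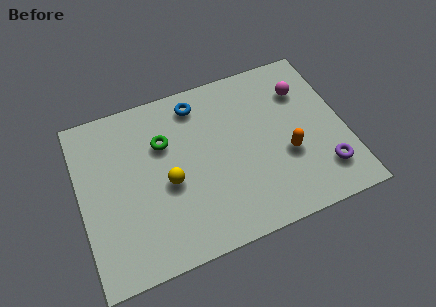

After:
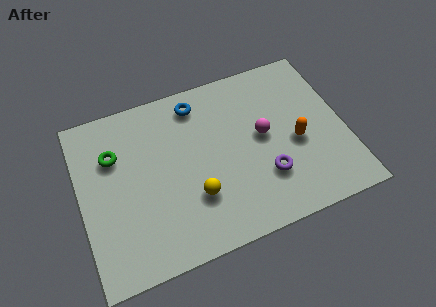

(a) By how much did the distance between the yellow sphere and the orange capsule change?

-0.4

They were about 4.5 units apart before and 4.1 after — 0.4 units closer together.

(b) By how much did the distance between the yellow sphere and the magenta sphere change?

-2.6

They were about 5.8 units apart before and 3.2 after — 2.6 units closer together.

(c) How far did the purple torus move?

2.3

The purple torus moved from about (9.1, 1.6) to (6.9, 2.1), a distance of √(2.2² + 0.5²) ≈ 2.3.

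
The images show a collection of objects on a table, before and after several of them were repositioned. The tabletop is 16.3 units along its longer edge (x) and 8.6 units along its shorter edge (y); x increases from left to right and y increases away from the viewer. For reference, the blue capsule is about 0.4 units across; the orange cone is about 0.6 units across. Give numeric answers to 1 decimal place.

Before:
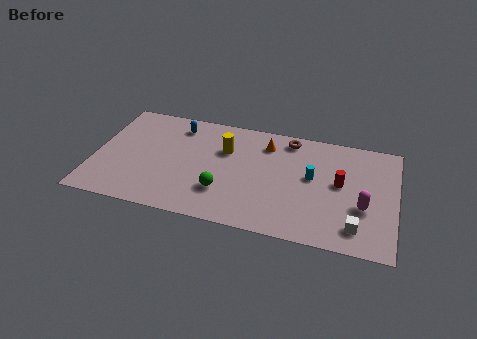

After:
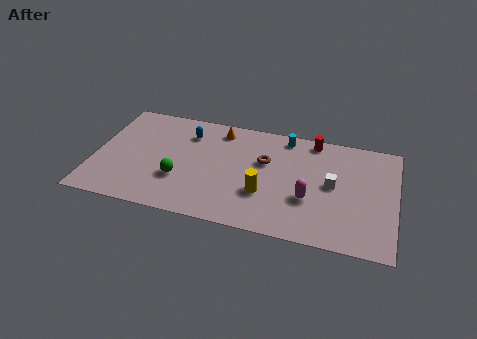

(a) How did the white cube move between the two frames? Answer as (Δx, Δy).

(-1.4, 2.9)

From the two frames, the white cube sits at roughly (14.3, 1.6) before and (12.9, 4.5) after.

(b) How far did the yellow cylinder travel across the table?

3.7

From (7.0, 5.8) to (9.3, 2.9), the yellow cylinder covered √(2.3² + 2.9²) ≈ 3.7 units.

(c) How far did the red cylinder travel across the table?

3.4

The red cylinder was near (13.3, 4.7) before and (11.7, 7.7) after, so it travelled √(1.6² + 3.0²) ≈ 3.4 units.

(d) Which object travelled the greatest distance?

the yellow cylinder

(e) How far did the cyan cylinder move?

3.2

The cyan cylinder moved from about (11.8, 4.8) to (10.2, 7.6), a distance of √(1.6² + 2.8²) ≈ 3.2.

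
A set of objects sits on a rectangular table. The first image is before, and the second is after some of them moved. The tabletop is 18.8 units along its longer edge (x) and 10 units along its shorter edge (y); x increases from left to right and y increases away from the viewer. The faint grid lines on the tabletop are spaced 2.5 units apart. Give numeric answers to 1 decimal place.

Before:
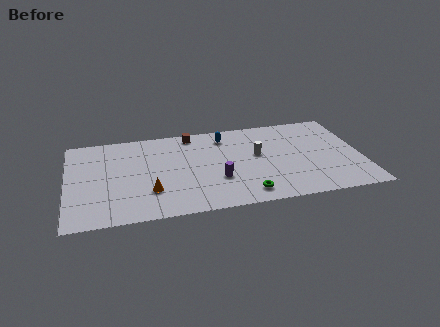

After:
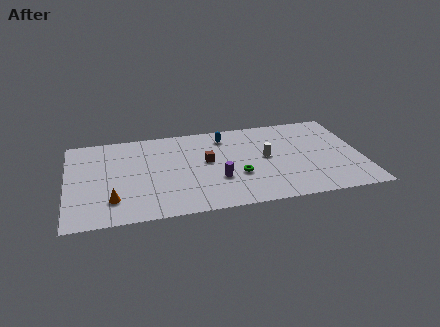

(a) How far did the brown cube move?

3.4

The brown cube moved from about (8.1, 8.9) to (8.9, 5.6), a distance of √(0.8² + 3.3²) ≈ 3.4.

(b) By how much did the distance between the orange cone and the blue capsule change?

+2.1

Before: roughly 7.3 units apart; after: 9.4. That's 2.1 units further apart.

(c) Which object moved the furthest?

the brown cube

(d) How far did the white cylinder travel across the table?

0.6

From (12.2, 5.7) to (12.7, 5.3), the white cylinder covered √(0.5² + 0.4²) ≈ 0.6 units.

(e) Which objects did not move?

the purple cylinder and the blue capsule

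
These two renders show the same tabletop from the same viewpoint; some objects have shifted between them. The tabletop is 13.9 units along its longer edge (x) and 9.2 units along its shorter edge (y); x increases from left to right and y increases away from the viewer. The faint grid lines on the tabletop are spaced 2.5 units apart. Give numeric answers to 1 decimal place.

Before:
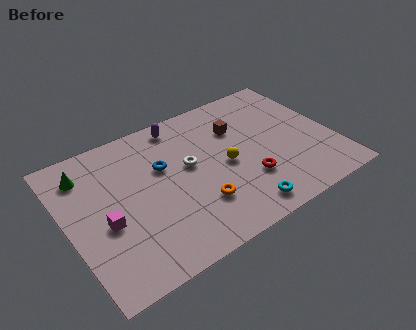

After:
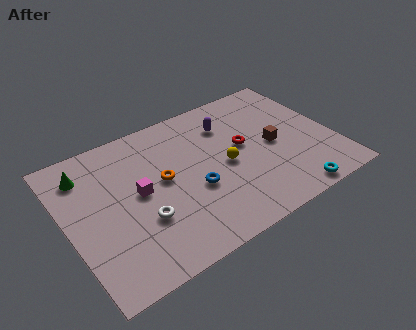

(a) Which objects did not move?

the green cone and the yellow sphere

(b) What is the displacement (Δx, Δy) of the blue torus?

(1.3, -2.2)

The blue torus was at about (5.1, 5.8) and moved to about (6.4, 3.6).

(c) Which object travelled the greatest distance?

the white torus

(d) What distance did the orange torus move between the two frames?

2.8

From (6.4, 2.6) to (5.0, 5.0), the orange torus covered √(1.4² + 2.4²) ≈ 2.8 units.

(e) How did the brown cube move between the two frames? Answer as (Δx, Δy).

(1.6, -2.0)

The brown cube started near (9.2, 6.4) and ended near (10.8, 4.4).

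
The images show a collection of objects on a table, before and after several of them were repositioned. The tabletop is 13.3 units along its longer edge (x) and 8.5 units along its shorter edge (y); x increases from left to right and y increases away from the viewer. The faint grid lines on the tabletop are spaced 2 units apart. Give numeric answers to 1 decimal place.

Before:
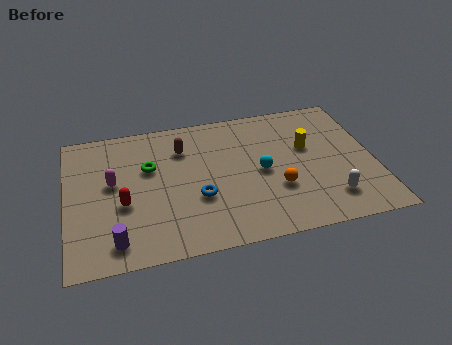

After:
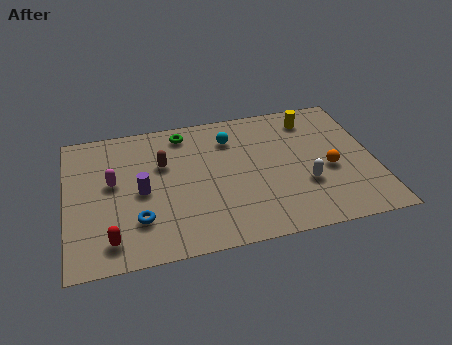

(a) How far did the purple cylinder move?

3.0

The purple cylinder was near (2.0, 1.3) before and (3.2, 4.0) after, so it travelled √(1.2² + 2.7²) ≈ 3.0 units.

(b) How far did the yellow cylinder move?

1.8

The yellow cylinder moved from about (10.5, 5.2) to (10.8, 7.0), a distance of √(0.3² + 1.8²) ≈ 1.8.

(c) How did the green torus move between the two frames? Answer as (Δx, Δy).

(1.6, 1.9)

The green torus started near (3.6, 5.4) and ended near (5.2, 7.3).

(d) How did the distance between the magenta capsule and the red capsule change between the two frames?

+1.9

Before: roughly 1.5 units apart; after: 3.4. That's 1.9 units further apart.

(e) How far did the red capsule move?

2.1

The red capsule moved from about (2.4, 3.4) to (1.8, 1.4), a distance of √(0.6² + 2.0²) ≈ 2.1.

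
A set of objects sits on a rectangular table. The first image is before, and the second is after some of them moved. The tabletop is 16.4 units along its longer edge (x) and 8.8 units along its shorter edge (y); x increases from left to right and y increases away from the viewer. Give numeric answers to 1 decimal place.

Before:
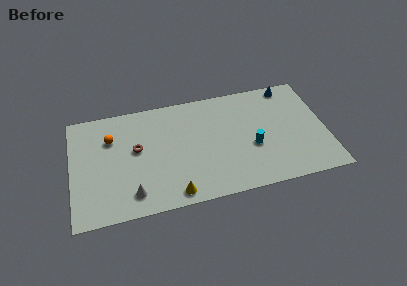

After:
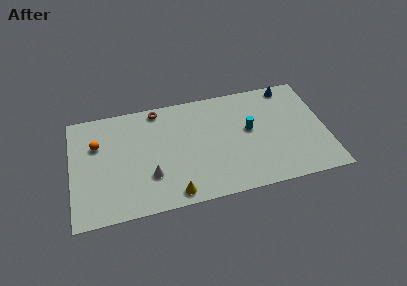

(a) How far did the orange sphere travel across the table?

0.9

The orange sphere moved from about (2.6, 6.2) to (1.7, 5.9), a distance of √(0.9² + 0.3²) ≈ 0.9.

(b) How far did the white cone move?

1.6

The white cone was near (3.8, 1.6) before and (5.0, 2.7) after, so it travelled √(1.2² + 1.1²) ≈ 1.6 units.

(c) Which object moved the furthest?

the brown torus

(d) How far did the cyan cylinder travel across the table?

1.4

The cyan cylinder moved from about (11.6, 3.5) to (11.5, 4.9), a distance of √(0.1² + 1.4²) ≈ 1.4.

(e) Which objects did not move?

the yellow cone and the blue cone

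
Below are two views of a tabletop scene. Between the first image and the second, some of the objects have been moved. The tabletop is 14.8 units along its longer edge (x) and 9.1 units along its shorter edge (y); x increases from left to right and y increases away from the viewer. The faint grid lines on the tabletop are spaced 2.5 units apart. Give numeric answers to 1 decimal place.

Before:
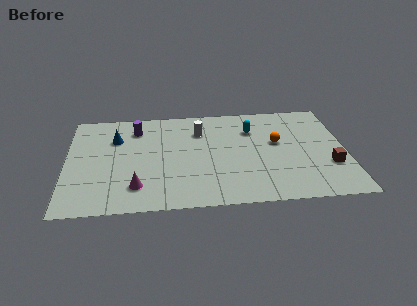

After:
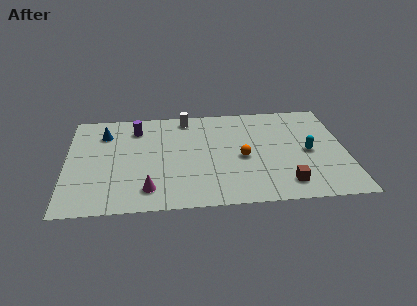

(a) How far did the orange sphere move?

2.2

The orange sphere was near (11.2, 5.3) before and (9.3, 4.1) after, so it travelled √(1.9² + 1.2²) ≈ 2.2 units.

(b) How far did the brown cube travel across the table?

2.8

From (13.9, 3.0) to (11.5, 1.6), the brown cube covered √(2.4² + 1.4²) ≈ 2.8 units.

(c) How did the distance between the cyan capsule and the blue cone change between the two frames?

+3.8

Before: roughly 7.3 units apart; after: 11.1. That's 3.8 units further apart.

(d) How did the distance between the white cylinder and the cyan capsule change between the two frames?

+4.6

Before: roughly 2.8 units apart; after: 7.4. That's 4.6 units further apart.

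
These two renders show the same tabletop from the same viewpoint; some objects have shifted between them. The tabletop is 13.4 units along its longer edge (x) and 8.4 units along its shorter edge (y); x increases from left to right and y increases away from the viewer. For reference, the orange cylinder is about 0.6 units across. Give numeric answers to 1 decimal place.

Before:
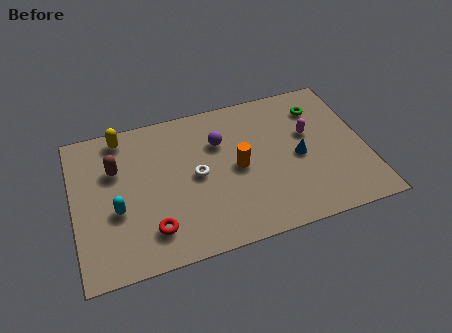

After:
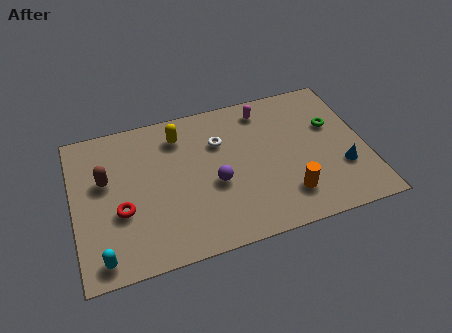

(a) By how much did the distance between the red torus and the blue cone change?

+2.9

The distance was about 7.2 in the first image and 10.1 in the second, so they moved 2.9 units further apart.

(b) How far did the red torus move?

1.9

The red torus was near (3.4, 1.8) before and (2.1, 3.2) after, so it travelled √(1.3² + 1.4²) ≈ 1.9 units.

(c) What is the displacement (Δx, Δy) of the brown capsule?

(-0.5, -0.5)

The brown capsule started near (2.0, 5.6) and ended near (1.5, 5.1).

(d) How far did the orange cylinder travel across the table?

3.0

The orange cylinder was near (7.5, 4.1) before and (9.6, 1.9) after, so it travelled √(2.1² + 2.2²) ≈ 3.0 units.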